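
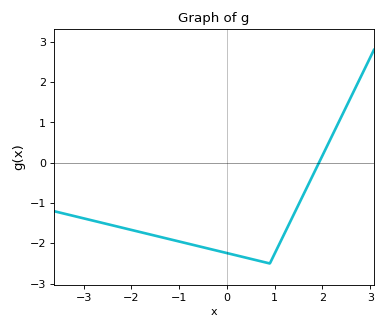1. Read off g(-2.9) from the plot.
-1.4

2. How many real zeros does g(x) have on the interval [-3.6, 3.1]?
1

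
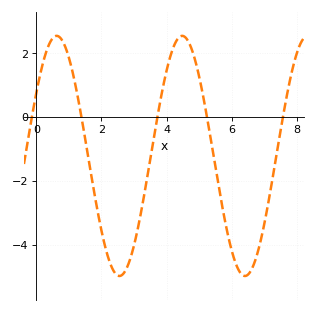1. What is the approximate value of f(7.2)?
-2.2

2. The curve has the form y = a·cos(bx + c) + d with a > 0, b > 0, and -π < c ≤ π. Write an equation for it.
y = 3.76cos(1.6x - 1) - 1.21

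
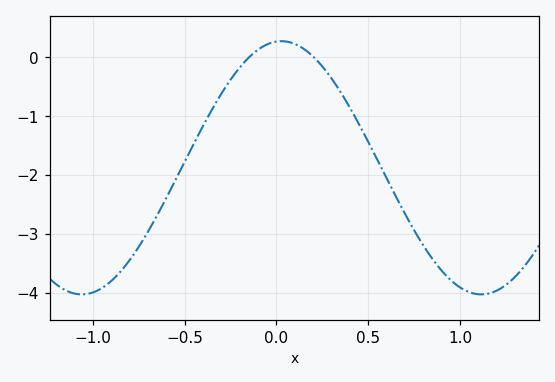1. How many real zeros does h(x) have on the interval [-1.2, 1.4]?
2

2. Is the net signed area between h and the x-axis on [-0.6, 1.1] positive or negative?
negative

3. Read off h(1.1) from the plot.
-4.03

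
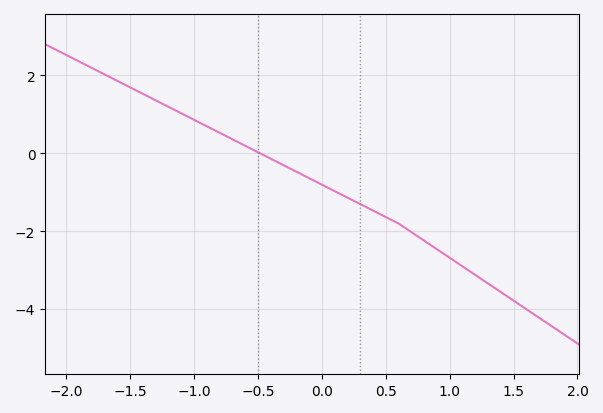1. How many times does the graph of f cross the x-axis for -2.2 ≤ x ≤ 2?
1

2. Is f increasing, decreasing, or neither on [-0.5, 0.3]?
decreasing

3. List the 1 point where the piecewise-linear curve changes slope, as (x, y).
(0.6, -1.8)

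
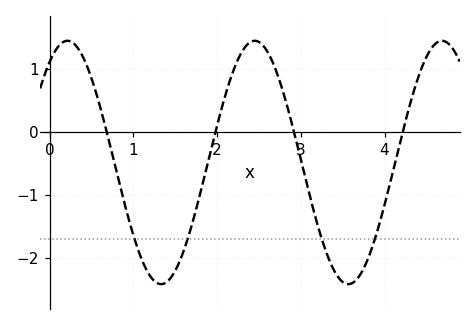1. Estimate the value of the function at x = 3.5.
-2.38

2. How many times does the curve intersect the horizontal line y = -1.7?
4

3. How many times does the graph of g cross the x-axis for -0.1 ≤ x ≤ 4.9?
4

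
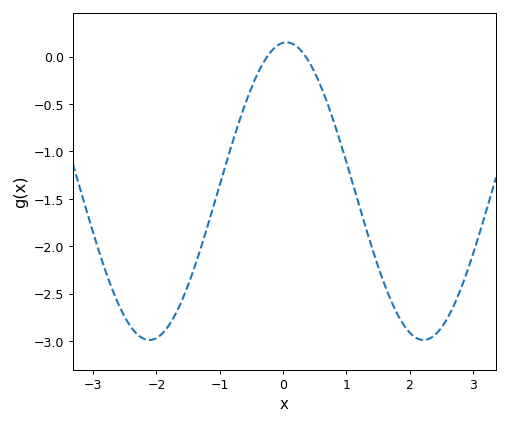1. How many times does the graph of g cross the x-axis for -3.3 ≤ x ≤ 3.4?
2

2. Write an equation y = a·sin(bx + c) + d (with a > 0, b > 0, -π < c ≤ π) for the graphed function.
y = 1.57sin(1.45x + 1.49) - 1.42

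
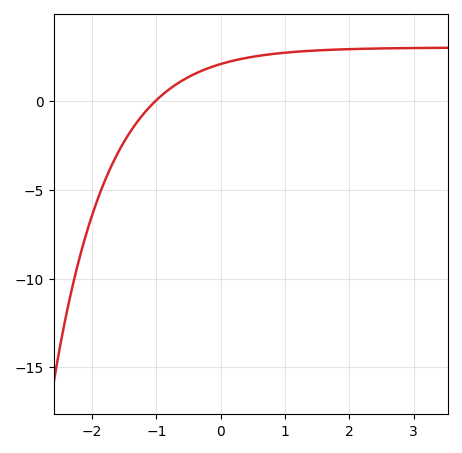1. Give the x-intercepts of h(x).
-1.02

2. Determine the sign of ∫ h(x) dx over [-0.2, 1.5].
positive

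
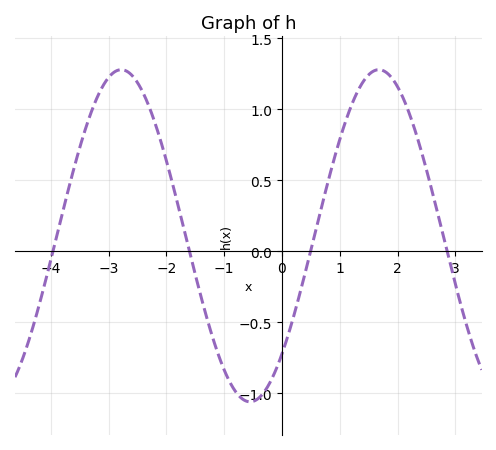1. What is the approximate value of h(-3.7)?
0.45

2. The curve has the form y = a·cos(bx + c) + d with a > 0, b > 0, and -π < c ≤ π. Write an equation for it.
y = 1.17cos(1.4x - 2.4) + 0.11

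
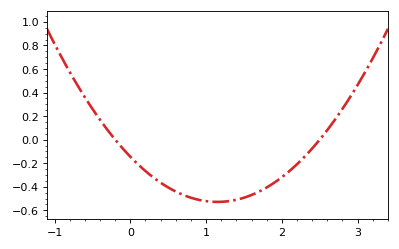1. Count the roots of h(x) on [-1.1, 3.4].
2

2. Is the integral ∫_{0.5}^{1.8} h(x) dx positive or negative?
negative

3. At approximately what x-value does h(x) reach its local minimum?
1.15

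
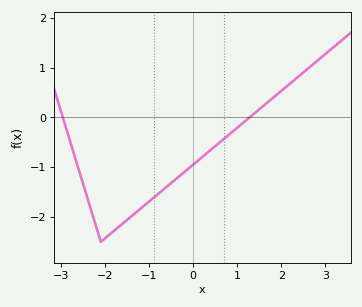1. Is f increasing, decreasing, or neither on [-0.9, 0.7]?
increasing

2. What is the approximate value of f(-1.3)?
-1.9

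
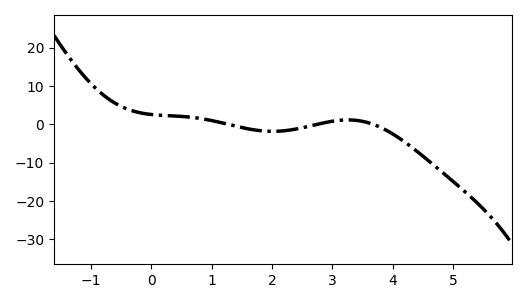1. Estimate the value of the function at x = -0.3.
3.44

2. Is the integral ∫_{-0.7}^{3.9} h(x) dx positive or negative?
positive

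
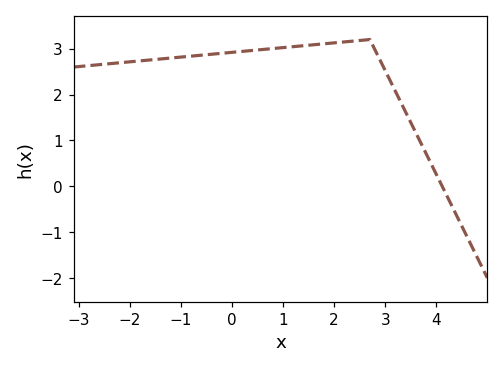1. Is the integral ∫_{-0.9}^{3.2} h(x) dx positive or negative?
positive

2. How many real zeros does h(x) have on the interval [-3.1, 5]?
1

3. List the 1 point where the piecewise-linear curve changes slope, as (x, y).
(2.7, 3.2)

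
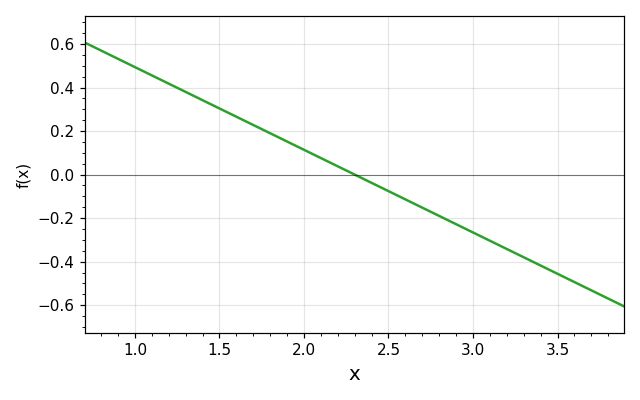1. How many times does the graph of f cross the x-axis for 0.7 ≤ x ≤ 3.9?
1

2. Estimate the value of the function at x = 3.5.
-0.46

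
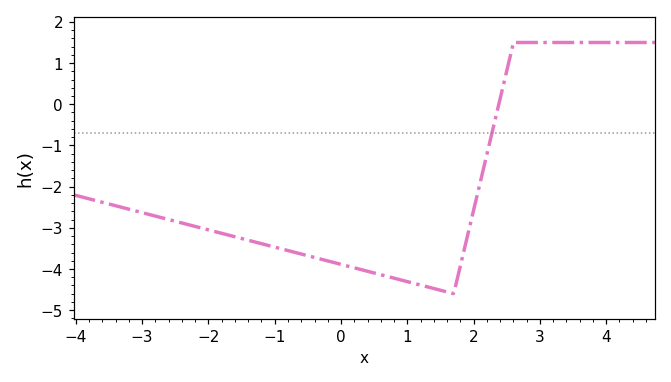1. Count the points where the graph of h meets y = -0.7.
1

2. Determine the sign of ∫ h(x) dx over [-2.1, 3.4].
negative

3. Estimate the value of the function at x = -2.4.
-2.9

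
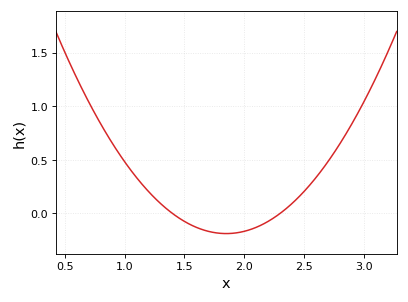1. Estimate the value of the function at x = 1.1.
0.35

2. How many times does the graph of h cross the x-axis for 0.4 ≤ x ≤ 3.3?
2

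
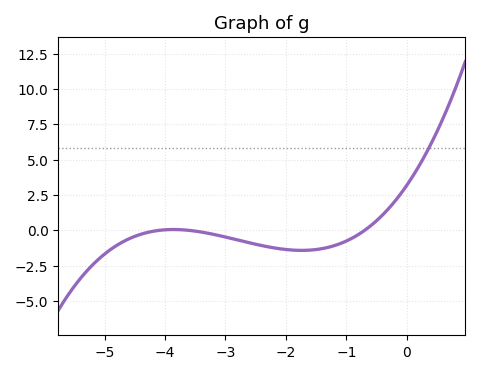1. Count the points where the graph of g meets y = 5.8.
1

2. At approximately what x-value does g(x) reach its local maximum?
-3.86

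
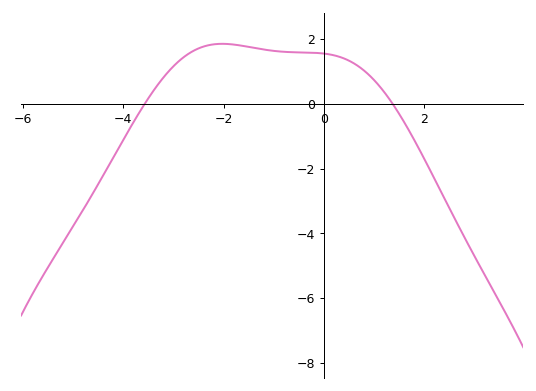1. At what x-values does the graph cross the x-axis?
-3.57, 1.37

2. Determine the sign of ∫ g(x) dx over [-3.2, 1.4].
positive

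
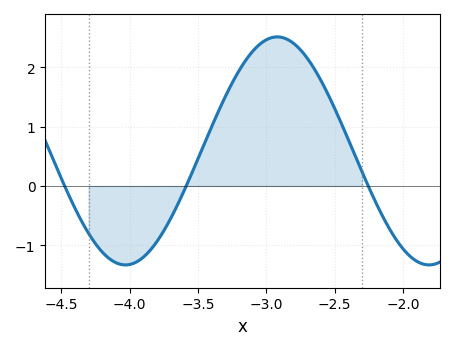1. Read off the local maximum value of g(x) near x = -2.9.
2.5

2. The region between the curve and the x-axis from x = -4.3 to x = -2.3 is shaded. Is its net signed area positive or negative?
positive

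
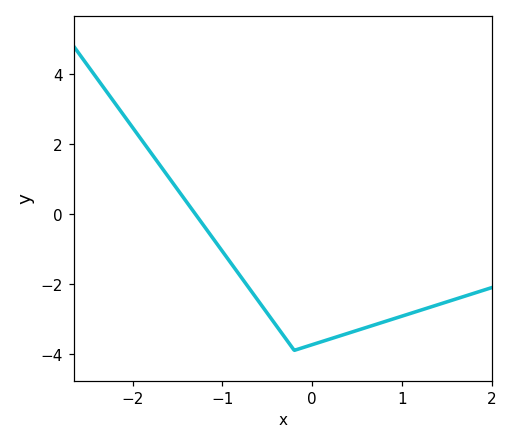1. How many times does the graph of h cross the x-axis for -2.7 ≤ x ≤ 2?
1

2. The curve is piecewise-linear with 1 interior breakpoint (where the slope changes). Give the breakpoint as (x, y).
(-0.2, -3.9)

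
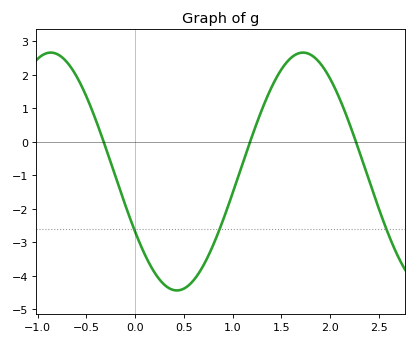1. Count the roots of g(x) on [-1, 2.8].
3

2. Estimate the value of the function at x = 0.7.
-3.69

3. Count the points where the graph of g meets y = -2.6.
3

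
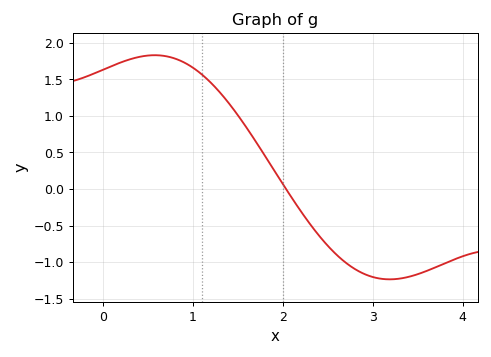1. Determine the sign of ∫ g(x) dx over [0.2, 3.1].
positive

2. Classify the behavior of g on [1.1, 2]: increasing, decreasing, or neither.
decreasing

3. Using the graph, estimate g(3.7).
-1.05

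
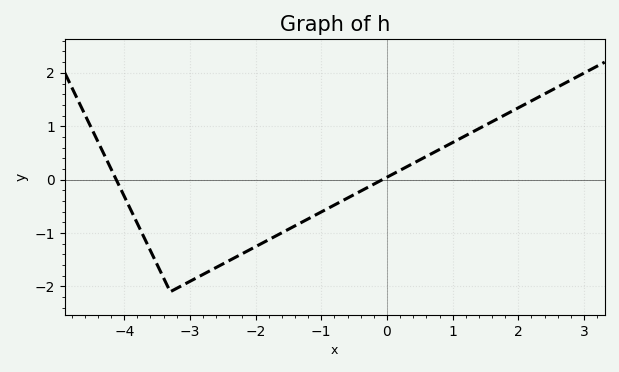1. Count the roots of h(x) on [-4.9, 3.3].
2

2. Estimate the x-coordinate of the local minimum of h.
-3.3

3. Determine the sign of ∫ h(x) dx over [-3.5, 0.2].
negative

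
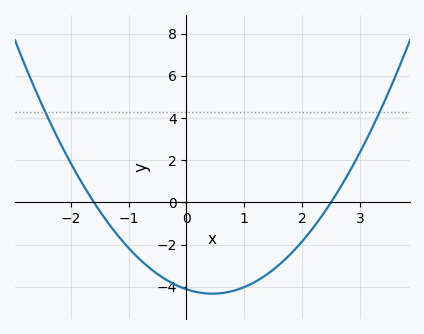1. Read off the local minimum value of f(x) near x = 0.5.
-4.4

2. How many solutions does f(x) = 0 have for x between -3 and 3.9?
2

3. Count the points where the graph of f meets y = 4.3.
2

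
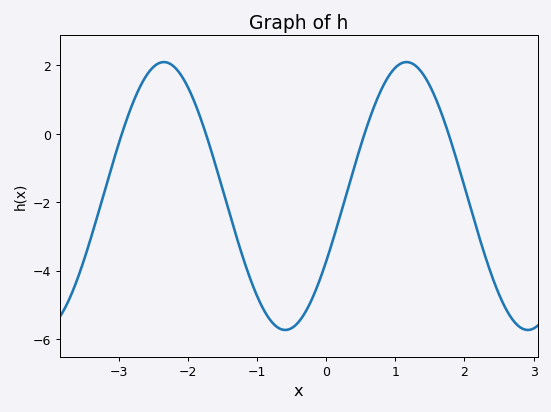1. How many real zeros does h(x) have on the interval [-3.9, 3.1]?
4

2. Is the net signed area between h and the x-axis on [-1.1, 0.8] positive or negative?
negative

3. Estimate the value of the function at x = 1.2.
2.09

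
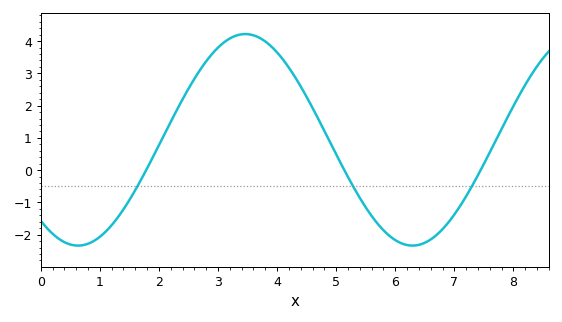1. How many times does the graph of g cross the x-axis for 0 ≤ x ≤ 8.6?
3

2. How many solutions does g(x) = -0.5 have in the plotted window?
3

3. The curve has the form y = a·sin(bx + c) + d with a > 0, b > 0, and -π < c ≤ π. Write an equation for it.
y = 3.28sin(1.11x - 2.27) + 0.94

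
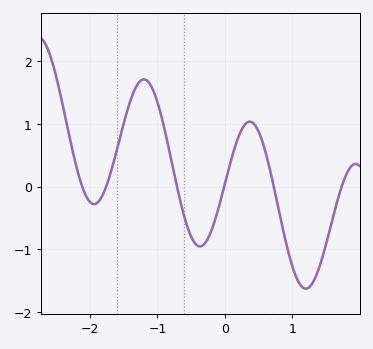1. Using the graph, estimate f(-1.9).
-0.263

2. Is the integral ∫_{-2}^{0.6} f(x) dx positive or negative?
positive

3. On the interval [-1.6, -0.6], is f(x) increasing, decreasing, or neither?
neither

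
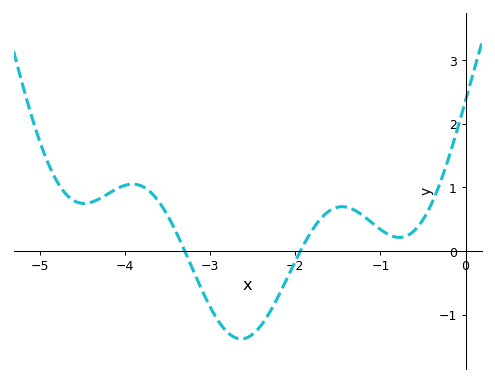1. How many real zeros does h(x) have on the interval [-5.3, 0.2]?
2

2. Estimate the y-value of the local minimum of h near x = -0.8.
0.215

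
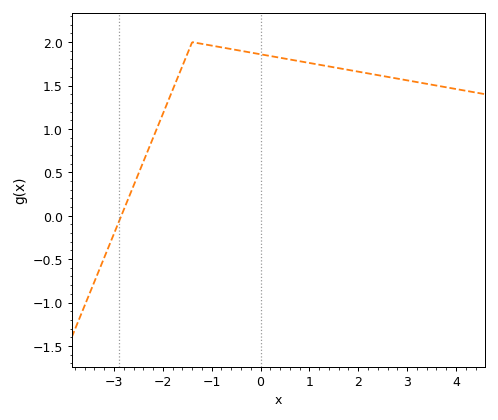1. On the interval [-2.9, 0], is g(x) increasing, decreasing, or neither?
neither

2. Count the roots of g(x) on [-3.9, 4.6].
1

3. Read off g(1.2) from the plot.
1.74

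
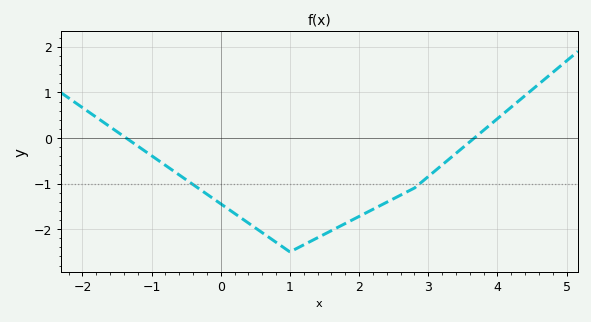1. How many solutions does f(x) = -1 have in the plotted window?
2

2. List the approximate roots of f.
-1.4, 3.7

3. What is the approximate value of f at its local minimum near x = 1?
-2.5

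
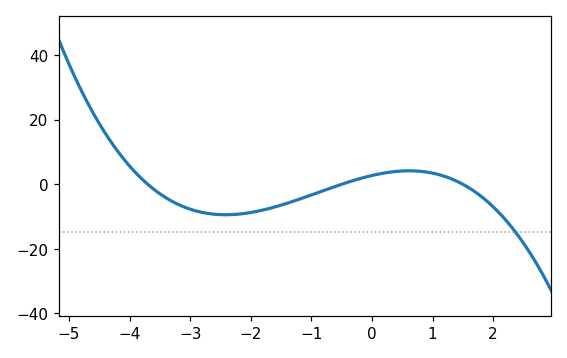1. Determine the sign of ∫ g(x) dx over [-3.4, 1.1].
negative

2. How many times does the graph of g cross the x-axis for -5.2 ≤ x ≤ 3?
3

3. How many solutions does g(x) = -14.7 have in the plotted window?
1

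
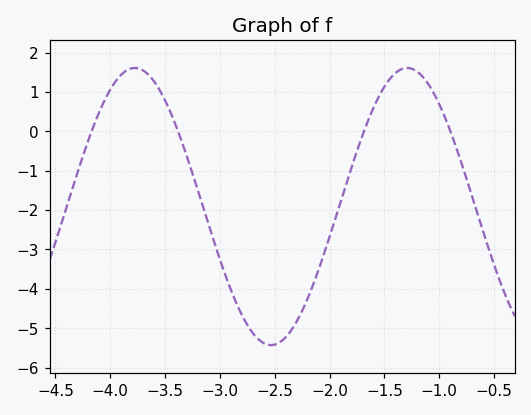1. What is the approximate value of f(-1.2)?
1.51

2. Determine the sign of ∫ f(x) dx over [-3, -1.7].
negative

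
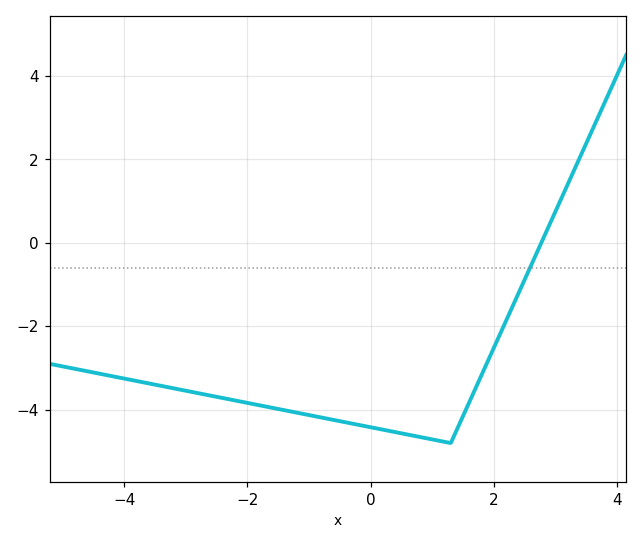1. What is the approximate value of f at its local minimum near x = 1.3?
-4.8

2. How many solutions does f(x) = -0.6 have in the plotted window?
1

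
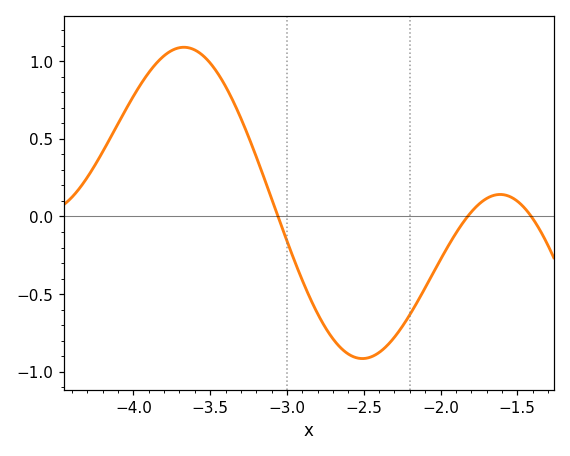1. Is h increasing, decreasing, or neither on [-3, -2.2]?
neither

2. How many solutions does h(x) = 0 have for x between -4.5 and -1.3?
3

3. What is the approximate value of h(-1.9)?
-0.1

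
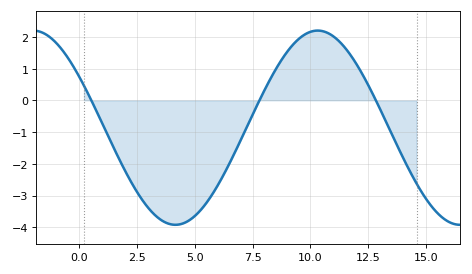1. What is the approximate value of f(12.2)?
0.898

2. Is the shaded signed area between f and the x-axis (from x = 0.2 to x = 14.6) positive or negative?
negative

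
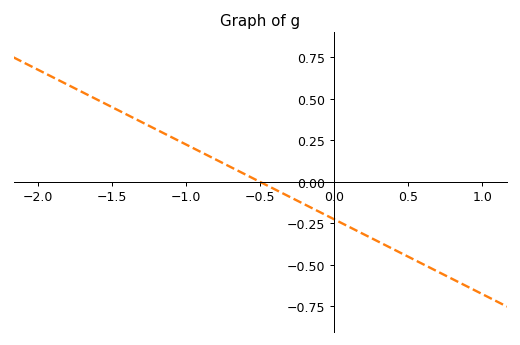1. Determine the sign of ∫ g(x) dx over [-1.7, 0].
positive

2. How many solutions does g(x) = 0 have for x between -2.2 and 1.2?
1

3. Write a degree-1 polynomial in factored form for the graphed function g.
y = -0.45(x + 0.5)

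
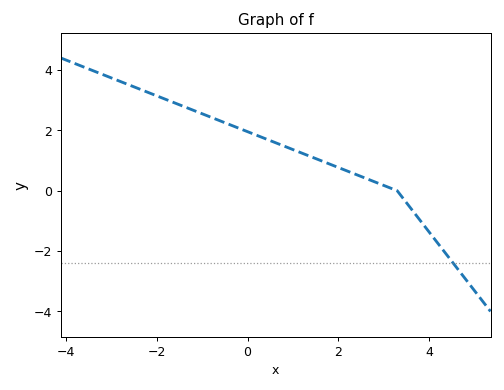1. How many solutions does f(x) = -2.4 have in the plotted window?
1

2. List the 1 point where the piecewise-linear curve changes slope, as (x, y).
(3.3, 0)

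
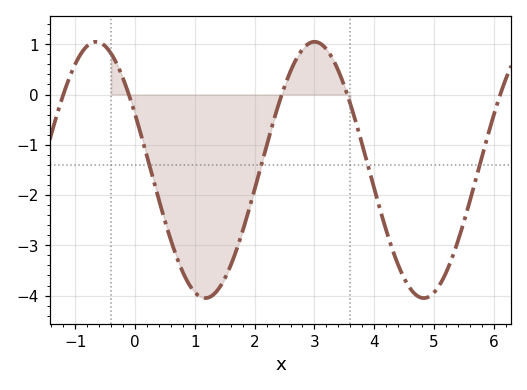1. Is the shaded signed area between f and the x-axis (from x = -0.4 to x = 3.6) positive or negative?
negative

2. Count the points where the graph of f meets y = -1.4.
4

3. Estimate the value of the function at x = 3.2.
0.903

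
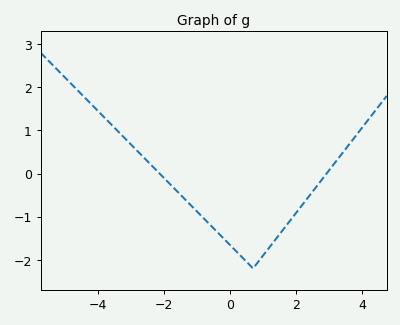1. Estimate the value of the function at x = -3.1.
0.7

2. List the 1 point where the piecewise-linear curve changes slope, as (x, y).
(0.7, -2.2)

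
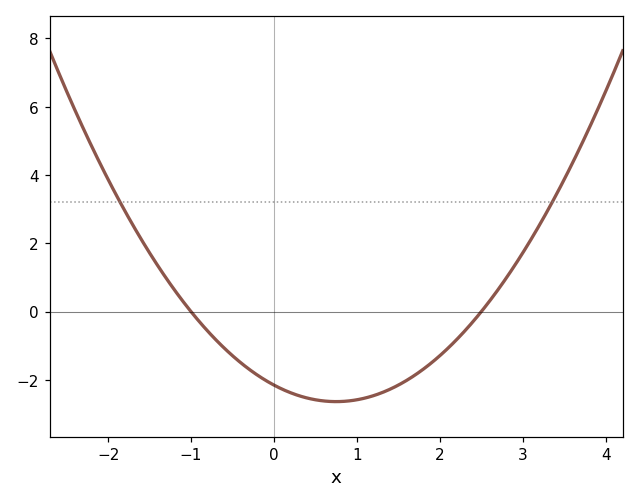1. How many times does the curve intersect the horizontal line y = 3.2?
2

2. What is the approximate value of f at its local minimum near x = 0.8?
-2.6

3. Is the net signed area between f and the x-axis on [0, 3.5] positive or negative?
negative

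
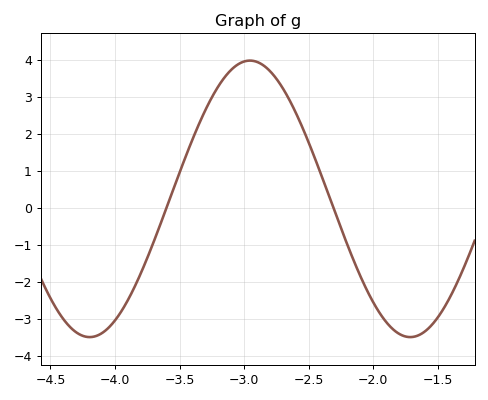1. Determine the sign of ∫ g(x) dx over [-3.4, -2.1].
positive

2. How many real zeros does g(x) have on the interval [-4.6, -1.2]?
2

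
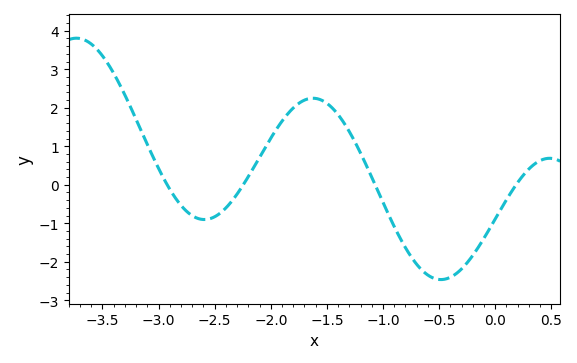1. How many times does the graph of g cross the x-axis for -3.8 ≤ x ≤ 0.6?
4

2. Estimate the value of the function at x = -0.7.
-2.07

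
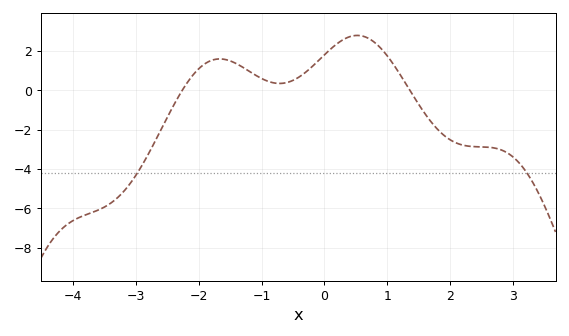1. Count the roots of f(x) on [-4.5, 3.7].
2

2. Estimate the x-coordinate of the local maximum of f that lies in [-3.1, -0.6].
-1.66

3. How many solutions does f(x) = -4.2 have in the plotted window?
2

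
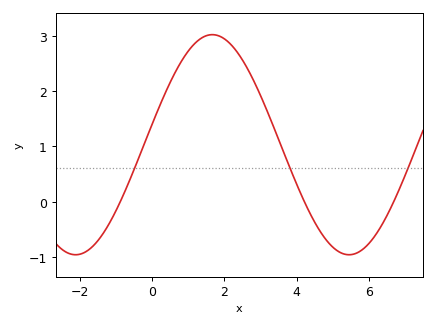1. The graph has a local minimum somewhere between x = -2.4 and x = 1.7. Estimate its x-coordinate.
-2.12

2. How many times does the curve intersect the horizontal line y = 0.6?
3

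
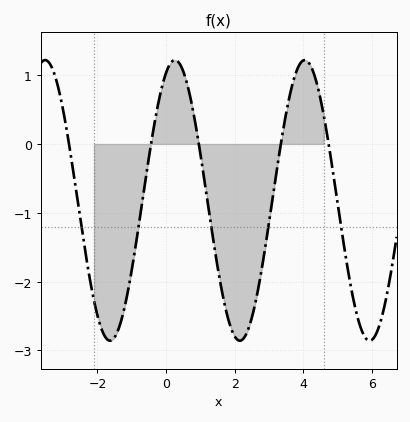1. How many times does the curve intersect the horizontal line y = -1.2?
5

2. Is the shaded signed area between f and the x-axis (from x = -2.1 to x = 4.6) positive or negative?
negative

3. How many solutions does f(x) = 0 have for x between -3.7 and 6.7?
5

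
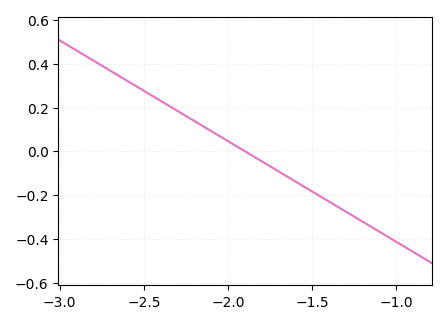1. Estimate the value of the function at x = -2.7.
0.36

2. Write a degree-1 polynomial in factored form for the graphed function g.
y = -0.46(x + 1.9)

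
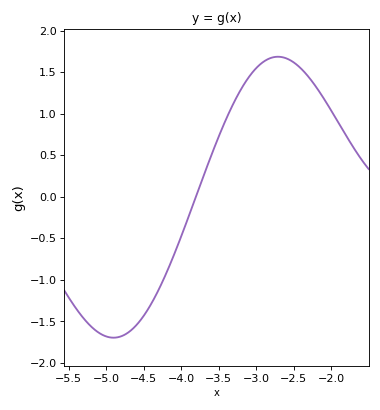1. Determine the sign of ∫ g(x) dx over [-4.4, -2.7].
positive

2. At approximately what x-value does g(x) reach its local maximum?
-2.7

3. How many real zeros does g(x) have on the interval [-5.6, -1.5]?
1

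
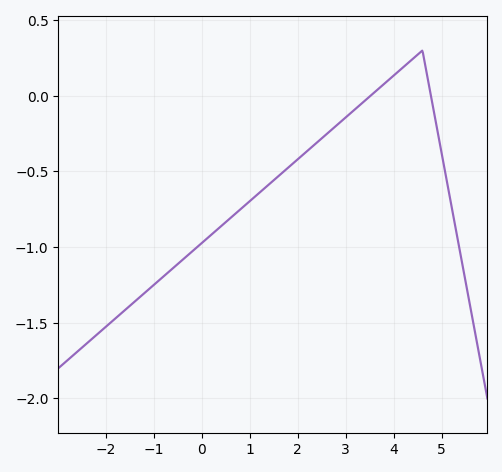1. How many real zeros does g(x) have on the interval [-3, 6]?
2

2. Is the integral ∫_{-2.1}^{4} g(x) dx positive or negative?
negative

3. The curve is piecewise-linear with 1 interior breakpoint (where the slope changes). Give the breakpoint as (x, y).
(4.6, 0.3)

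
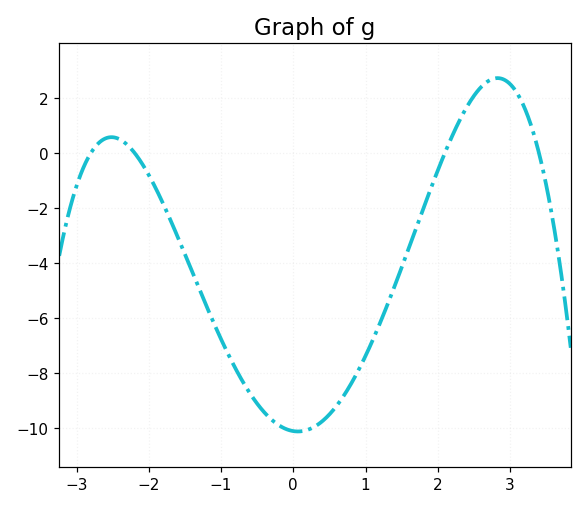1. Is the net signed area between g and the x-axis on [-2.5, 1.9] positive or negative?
negative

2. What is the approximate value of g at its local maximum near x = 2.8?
2.71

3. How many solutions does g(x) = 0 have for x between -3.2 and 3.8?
4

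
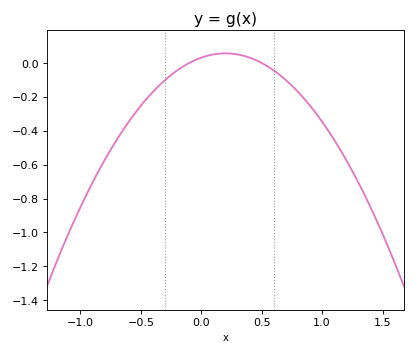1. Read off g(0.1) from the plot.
0.06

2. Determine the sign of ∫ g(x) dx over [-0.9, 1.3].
negative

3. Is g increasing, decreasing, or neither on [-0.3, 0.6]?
neither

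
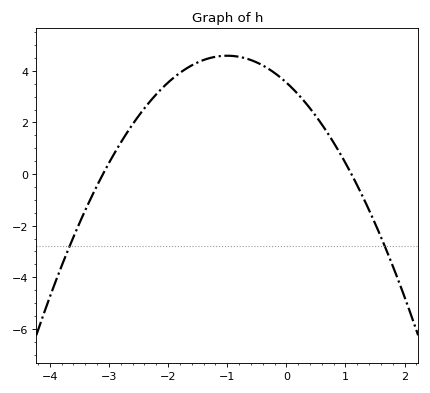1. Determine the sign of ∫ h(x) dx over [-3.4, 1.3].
positive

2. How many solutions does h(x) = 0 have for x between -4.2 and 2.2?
2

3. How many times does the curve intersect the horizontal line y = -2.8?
2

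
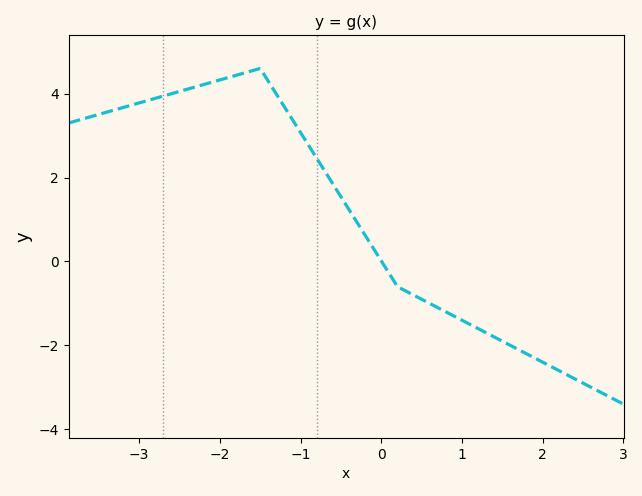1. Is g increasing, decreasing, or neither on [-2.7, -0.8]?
neither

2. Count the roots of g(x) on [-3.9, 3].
1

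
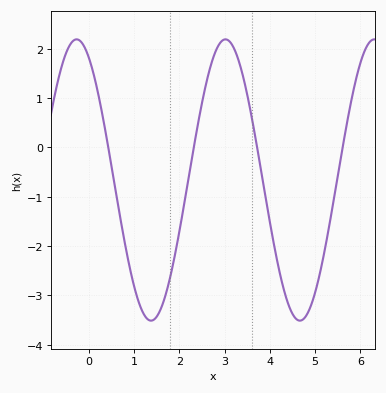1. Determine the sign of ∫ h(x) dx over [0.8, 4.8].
negative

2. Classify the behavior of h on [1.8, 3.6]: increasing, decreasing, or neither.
neither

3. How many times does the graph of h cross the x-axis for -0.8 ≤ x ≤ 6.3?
4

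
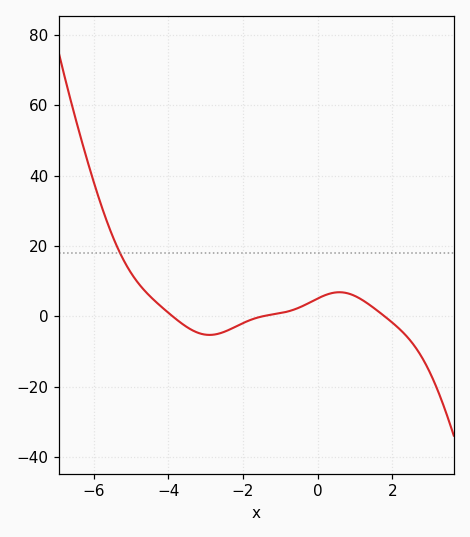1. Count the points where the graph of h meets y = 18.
1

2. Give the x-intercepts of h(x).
-3.8, -1.4, 1.8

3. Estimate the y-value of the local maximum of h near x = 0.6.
6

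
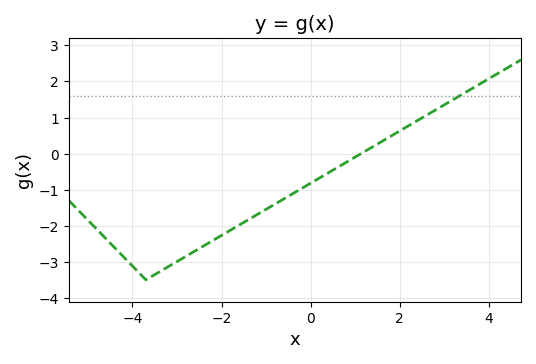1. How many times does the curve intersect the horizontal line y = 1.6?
1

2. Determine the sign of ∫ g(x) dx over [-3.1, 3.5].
negative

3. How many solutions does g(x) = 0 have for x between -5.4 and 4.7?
1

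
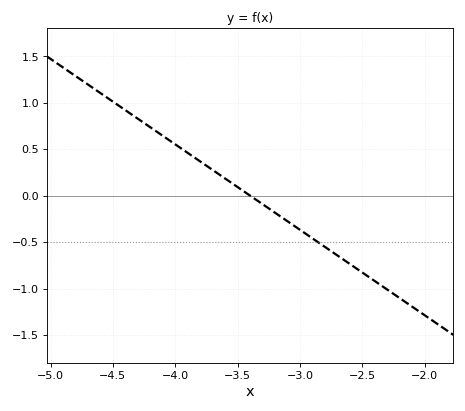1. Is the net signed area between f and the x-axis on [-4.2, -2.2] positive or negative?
negative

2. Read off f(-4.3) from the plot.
0.828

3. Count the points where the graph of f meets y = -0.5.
1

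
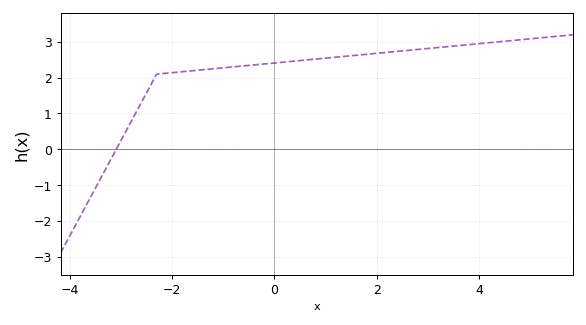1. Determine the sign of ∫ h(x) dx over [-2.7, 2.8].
positive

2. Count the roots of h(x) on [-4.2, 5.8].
1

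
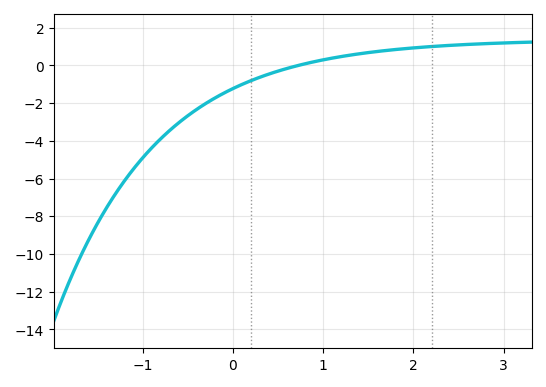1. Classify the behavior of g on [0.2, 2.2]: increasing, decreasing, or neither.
increasing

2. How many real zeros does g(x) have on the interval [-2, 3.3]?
1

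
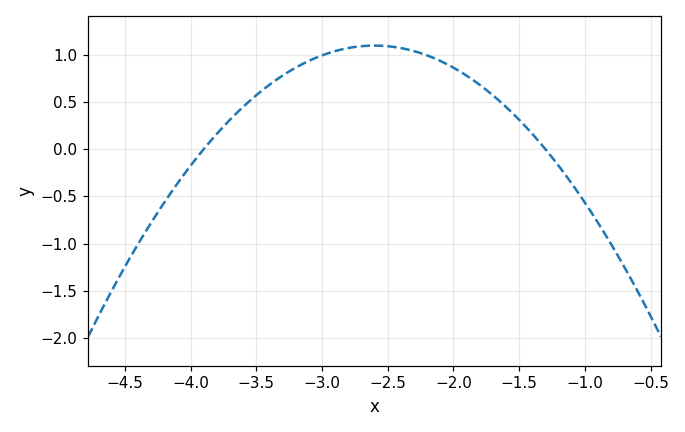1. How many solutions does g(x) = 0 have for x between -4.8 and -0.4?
2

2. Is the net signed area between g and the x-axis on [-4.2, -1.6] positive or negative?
positive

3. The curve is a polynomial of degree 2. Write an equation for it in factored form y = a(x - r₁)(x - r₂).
y = -0.65(x + 3.9)(x + 1.3)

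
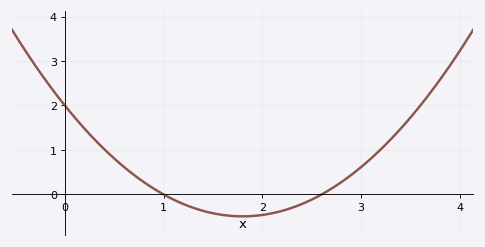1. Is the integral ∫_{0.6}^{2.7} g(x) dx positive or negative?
negative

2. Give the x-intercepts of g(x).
1, 2.6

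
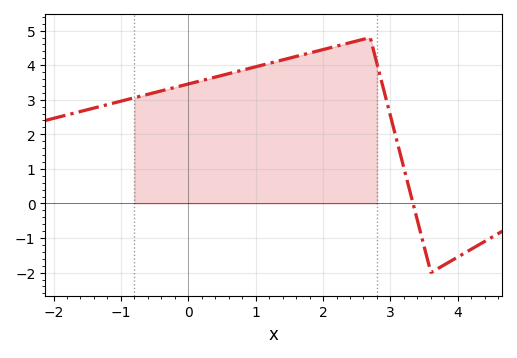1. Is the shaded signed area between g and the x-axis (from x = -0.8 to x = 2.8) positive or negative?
positive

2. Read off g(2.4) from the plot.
4.7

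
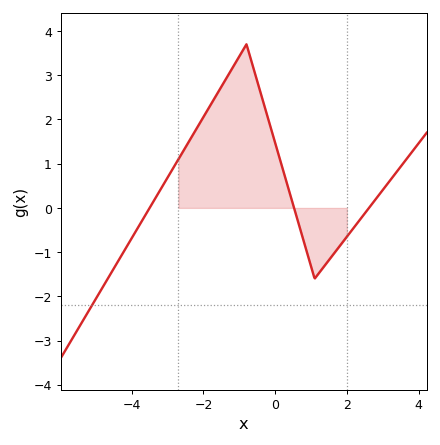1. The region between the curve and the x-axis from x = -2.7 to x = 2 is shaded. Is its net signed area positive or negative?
positive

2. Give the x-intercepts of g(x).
-3.5, 0.526, 2.62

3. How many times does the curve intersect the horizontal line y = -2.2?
1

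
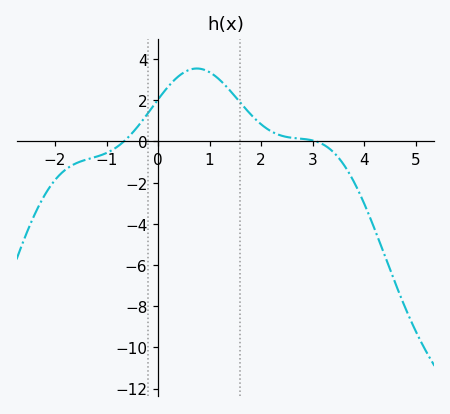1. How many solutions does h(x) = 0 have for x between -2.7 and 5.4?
2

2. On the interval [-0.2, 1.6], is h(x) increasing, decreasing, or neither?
neither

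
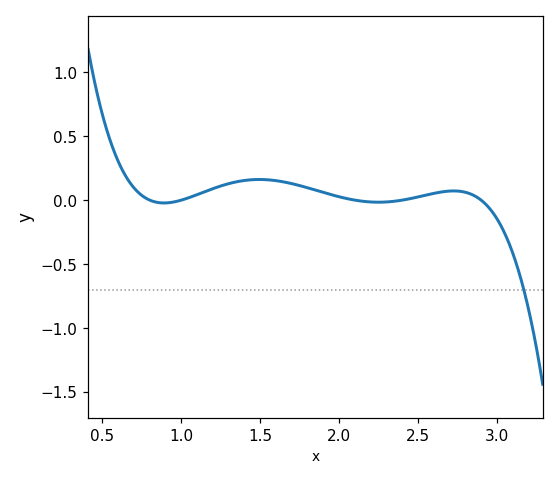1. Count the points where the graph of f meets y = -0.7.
1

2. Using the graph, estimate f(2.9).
0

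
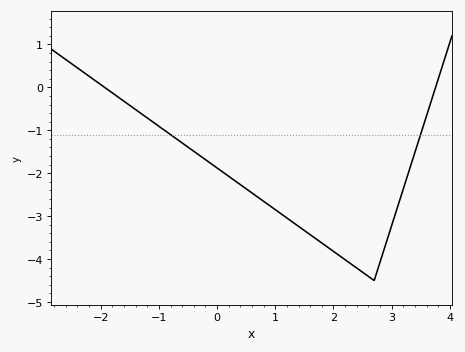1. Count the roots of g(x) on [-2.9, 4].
2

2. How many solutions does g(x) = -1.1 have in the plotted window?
2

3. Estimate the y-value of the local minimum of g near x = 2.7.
-4.5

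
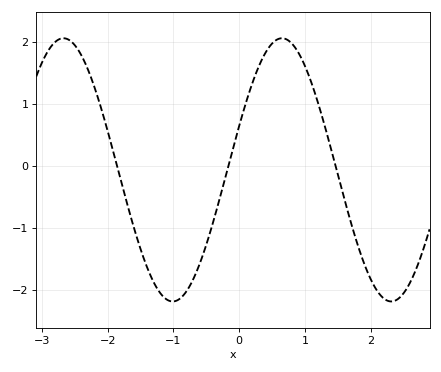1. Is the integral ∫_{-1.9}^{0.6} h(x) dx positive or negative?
negative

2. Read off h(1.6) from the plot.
-0.5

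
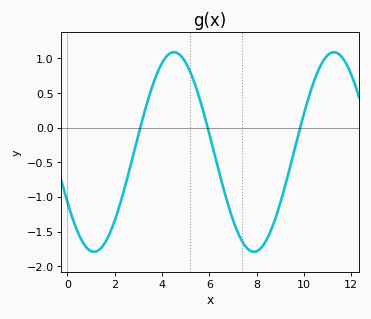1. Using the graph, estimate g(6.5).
-0.752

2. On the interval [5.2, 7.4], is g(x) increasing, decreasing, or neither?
decreasing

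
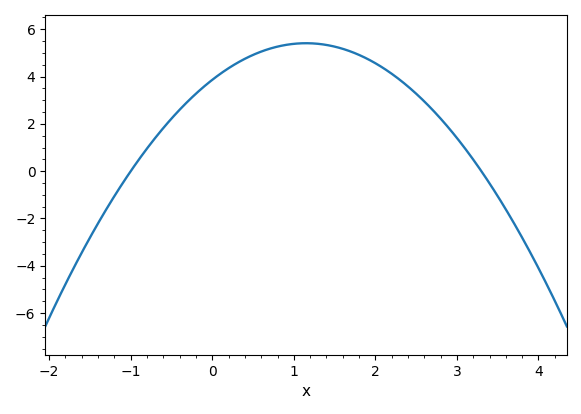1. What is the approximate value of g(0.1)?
4.2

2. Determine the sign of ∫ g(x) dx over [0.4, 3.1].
positive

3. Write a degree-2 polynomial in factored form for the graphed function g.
y = -1.17(x + 1)(x - 3.3)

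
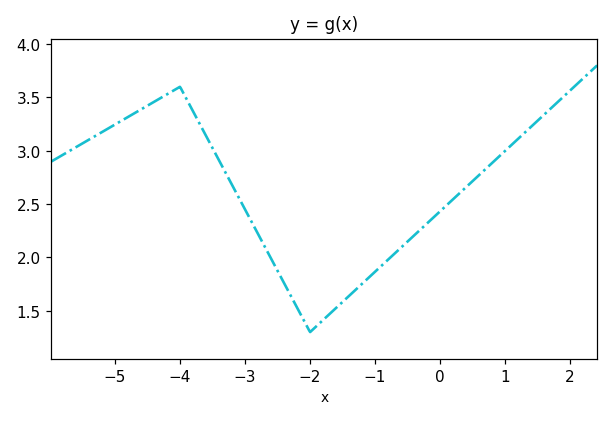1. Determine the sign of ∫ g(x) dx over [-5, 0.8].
positive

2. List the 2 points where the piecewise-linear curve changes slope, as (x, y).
(-4, 3.6); (-2, 1.3)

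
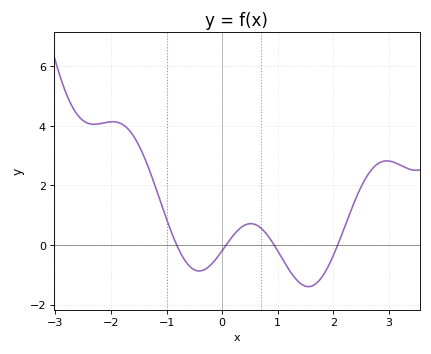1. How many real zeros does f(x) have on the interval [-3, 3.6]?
4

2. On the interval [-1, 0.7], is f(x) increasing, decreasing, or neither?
neither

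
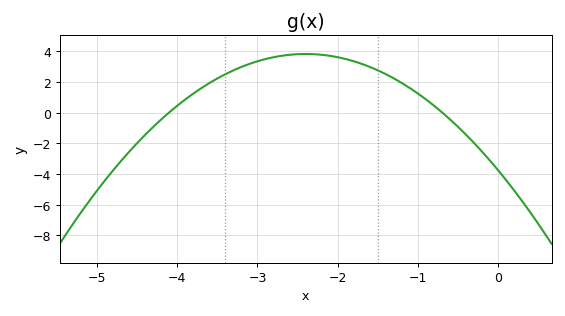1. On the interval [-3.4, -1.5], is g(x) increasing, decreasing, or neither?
neither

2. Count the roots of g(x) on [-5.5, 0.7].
2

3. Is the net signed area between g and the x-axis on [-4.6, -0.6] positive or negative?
positive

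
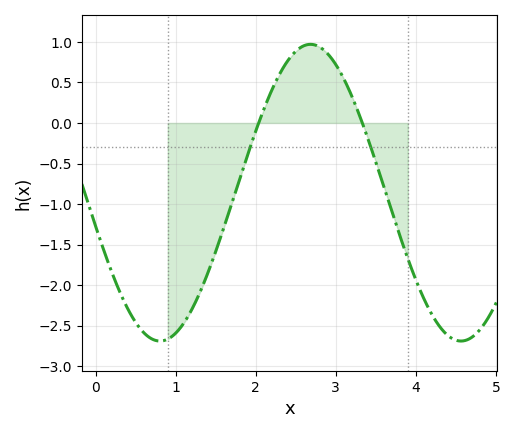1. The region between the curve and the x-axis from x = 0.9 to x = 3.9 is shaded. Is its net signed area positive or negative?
negative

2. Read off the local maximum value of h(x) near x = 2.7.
0.97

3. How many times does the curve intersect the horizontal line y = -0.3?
2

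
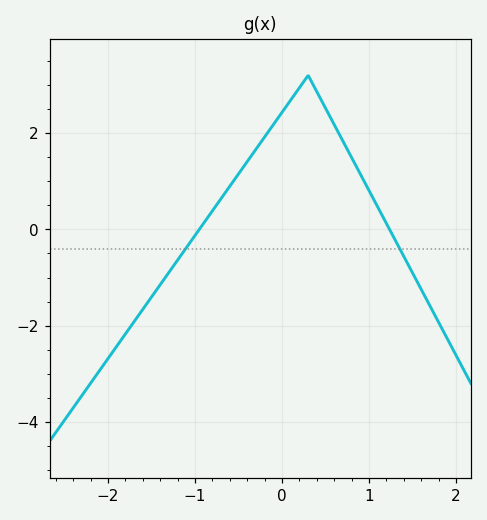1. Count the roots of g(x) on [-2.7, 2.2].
2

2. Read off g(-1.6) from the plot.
-1.6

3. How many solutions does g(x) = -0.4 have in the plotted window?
2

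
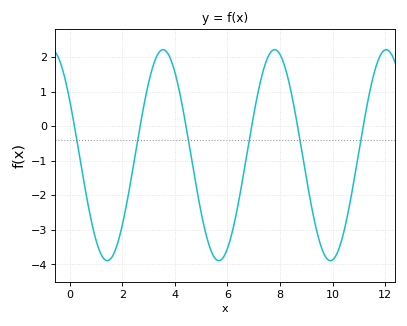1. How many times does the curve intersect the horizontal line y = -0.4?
6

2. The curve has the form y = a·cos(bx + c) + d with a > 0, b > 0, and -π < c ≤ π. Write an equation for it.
y = 3.05cos(1.48x + 1.03) - 0.84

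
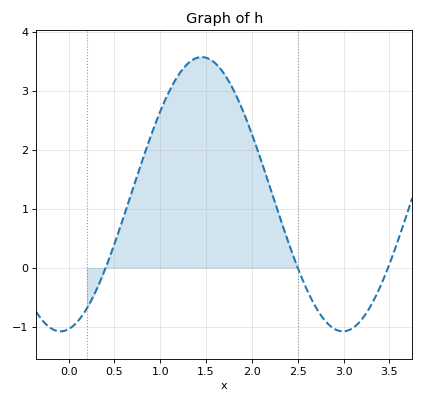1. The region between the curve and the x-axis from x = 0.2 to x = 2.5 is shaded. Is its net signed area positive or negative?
positive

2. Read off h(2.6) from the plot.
-0.375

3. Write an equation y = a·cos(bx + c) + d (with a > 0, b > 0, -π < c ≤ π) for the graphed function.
y = 2.33cos(2.04x - 2.96) + 1.25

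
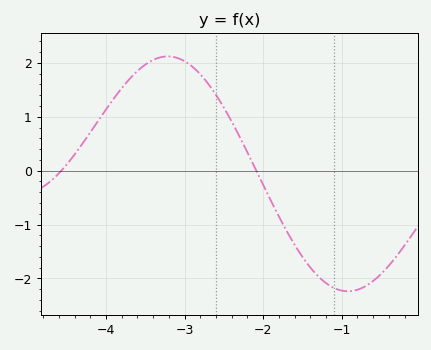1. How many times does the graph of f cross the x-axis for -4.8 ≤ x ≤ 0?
2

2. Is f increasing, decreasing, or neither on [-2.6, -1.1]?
decreasing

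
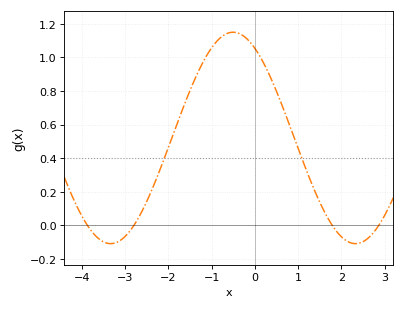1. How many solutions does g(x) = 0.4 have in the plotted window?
2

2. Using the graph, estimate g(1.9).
-0.041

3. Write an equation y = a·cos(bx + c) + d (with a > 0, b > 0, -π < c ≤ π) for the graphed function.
y = 0.63cos(1.11x + 0.562) + 0.52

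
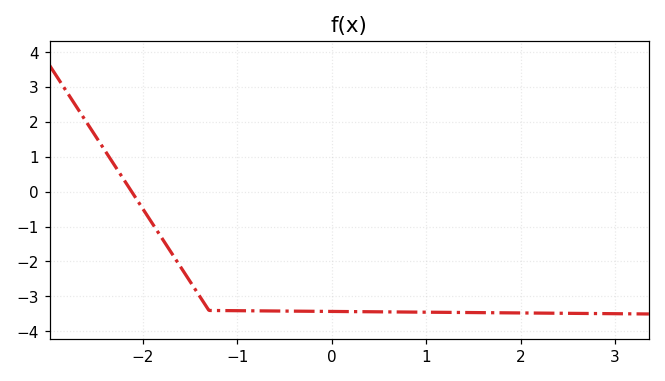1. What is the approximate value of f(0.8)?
-3.45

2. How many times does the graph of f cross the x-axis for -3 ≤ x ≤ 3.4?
1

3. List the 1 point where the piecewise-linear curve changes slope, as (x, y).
(-1.3, -3.4)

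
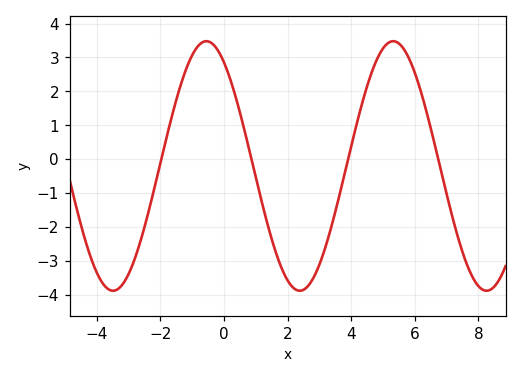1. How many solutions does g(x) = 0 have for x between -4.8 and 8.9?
4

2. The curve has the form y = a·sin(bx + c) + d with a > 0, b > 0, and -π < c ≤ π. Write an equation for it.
y = 3.68sin(1.07x + 2.16) - 0.2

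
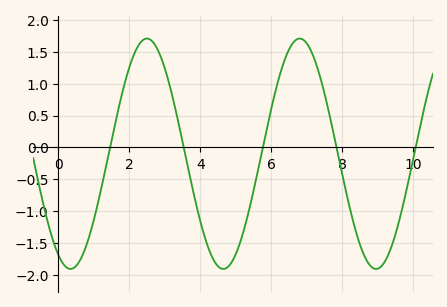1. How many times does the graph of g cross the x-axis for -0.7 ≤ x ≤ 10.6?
5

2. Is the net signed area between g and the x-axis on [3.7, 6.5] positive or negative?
negative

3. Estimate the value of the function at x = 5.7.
-0.15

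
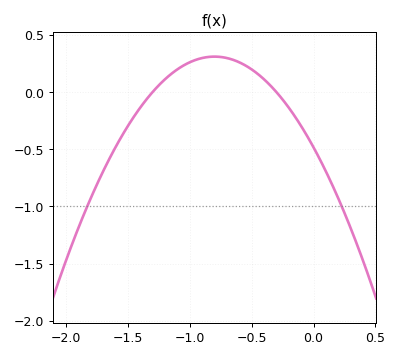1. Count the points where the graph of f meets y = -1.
2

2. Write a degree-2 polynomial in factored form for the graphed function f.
y = -1.24(x + 1.3)(x + 0.3)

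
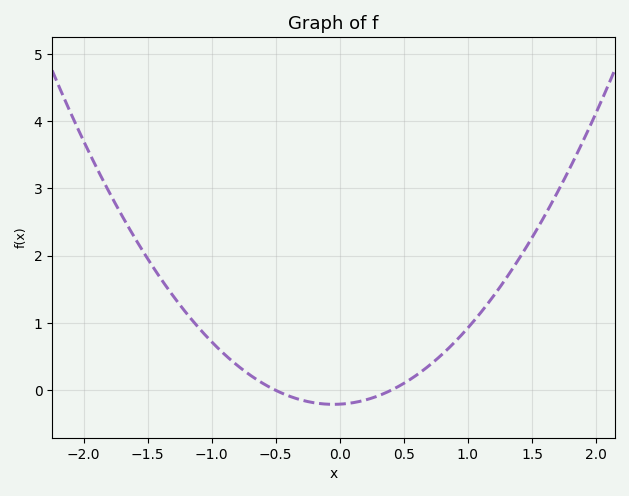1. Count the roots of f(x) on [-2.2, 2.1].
2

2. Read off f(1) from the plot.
0.9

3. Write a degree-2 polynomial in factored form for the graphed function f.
y = 1.03(x + 0.5)(x - 0.4)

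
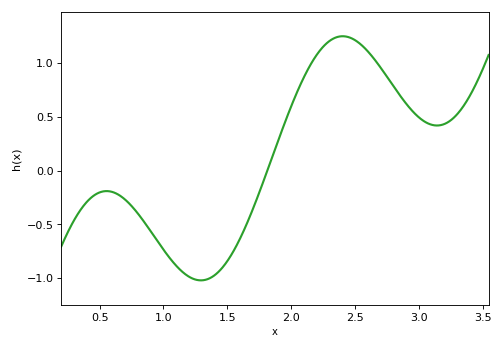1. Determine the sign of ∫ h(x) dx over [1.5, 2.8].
positive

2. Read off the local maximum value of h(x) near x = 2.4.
1.25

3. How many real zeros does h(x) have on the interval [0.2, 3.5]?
1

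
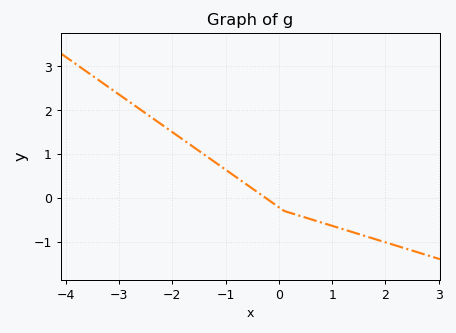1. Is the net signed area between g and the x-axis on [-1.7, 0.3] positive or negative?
positive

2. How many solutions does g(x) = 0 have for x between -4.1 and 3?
1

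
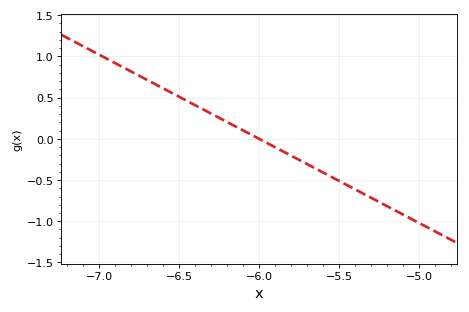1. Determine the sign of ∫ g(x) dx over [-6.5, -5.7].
positive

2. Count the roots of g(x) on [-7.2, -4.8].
1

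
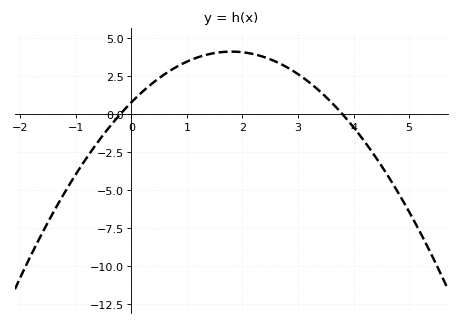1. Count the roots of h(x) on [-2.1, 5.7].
2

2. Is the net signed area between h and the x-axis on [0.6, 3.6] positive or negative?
positive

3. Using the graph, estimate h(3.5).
1.2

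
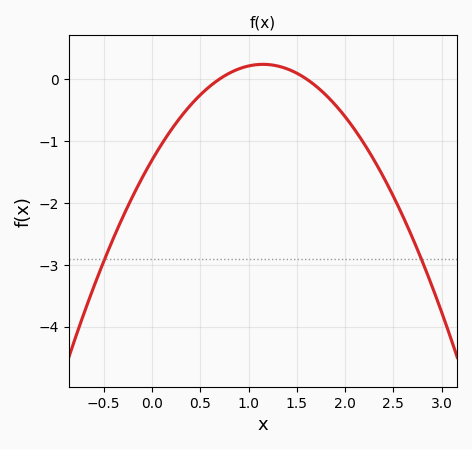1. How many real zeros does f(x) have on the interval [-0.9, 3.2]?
2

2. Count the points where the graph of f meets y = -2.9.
2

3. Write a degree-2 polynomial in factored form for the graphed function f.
y = -1.17(x - 0.7)(x - 1.6)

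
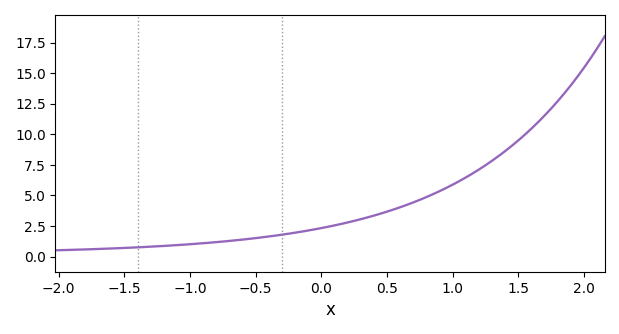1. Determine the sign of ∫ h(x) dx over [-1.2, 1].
positive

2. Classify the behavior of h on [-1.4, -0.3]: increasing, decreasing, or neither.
increasing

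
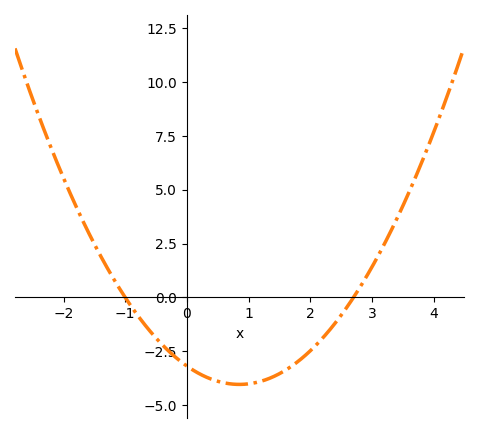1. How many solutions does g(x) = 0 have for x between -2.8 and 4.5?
2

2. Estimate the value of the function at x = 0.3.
-3.68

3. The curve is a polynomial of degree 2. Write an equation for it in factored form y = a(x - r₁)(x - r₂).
y = 1.18(x + 1)(x - 2.7)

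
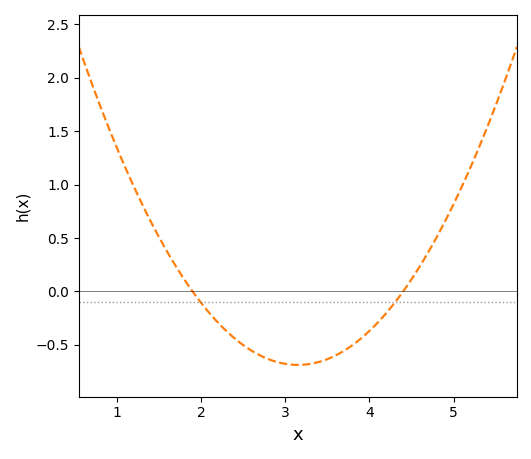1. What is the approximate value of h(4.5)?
0.1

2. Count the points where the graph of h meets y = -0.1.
2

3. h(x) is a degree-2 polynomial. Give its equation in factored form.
y = 0.44(x - 1.9)(x - 4.4)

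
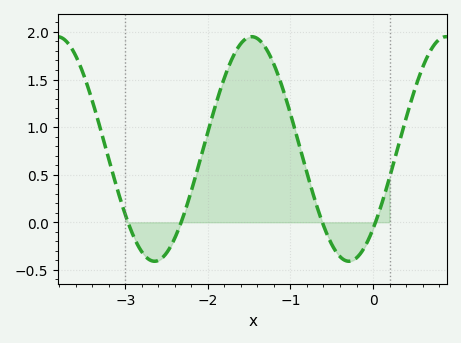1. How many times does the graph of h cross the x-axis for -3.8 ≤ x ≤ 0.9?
4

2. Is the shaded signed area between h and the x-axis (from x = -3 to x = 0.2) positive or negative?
positive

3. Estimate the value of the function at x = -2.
0.95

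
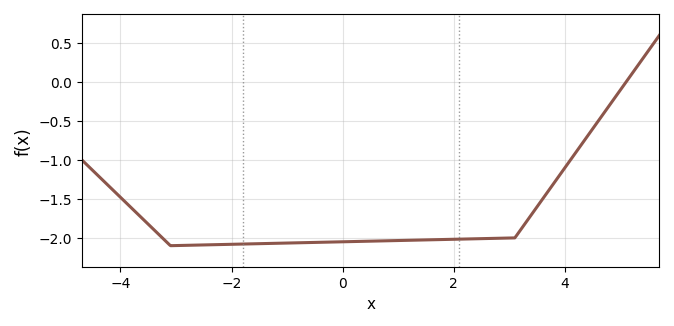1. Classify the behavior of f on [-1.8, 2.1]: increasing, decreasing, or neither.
increasing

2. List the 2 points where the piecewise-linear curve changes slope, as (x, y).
(-3.1, -2.1); (3.1, -2)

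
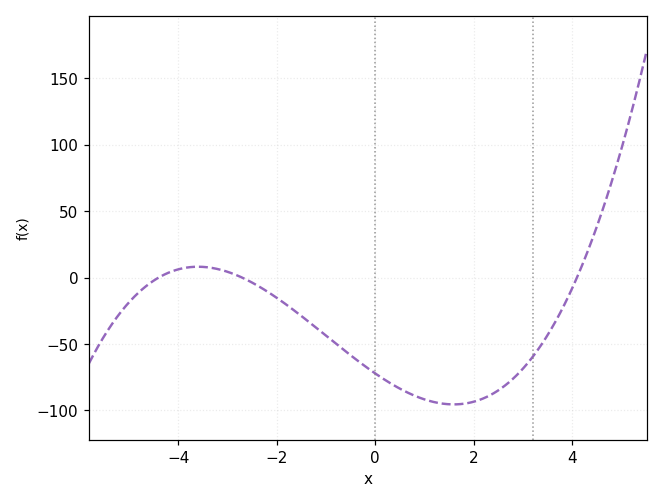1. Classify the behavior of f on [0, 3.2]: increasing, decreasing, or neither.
neither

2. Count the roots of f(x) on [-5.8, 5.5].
3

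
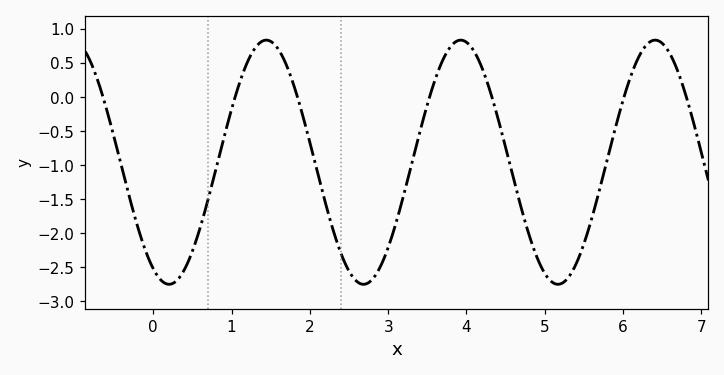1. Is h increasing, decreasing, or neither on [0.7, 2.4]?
neither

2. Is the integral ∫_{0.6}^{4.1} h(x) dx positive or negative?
negative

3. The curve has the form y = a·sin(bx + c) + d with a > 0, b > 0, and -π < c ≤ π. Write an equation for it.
y = 1.79sin(2.53x - 2.08) - 0.96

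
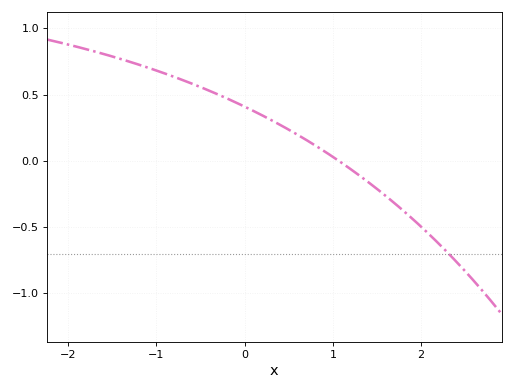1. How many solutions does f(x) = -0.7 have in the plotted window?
1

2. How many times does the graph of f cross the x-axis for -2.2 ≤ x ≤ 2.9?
1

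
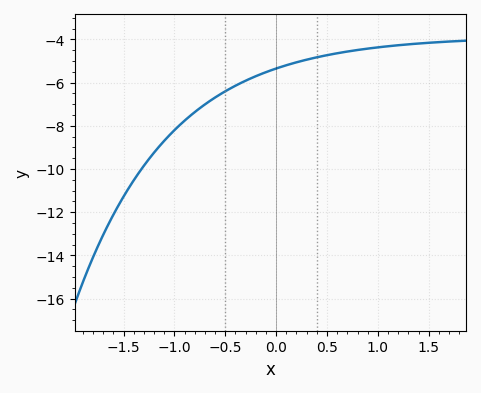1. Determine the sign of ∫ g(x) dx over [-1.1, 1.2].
negative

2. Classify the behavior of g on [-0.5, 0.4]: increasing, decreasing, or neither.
increasing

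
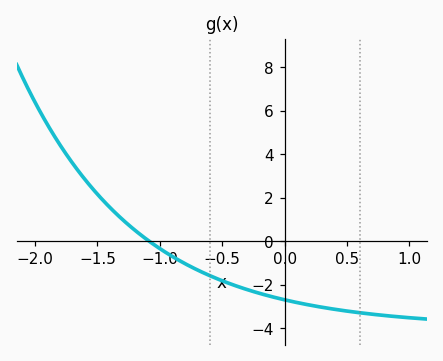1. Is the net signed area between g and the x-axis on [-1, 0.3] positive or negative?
negative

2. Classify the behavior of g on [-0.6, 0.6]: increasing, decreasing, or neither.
decreasing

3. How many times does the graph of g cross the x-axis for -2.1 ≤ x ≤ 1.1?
1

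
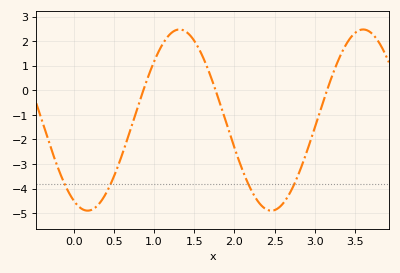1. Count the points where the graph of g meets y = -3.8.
4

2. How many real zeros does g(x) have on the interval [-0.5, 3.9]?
3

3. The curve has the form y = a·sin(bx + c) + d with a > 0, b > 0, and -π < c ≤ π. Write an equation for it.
y = 3.69sin(2.8x - 2) - 1.21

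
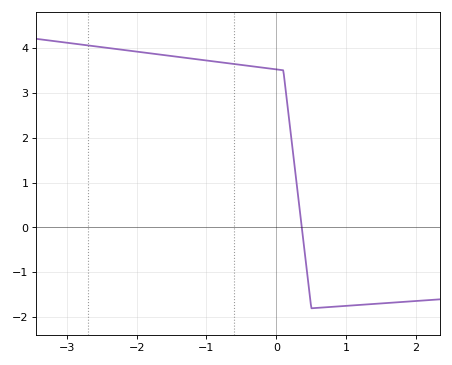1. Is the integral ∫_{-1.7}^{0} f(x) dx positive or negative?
positive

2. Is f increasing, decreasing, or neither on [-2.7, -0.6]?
decreasing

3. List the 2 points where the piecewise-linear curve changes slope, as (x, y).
(0.1, 3.5); (0.5, -1.8)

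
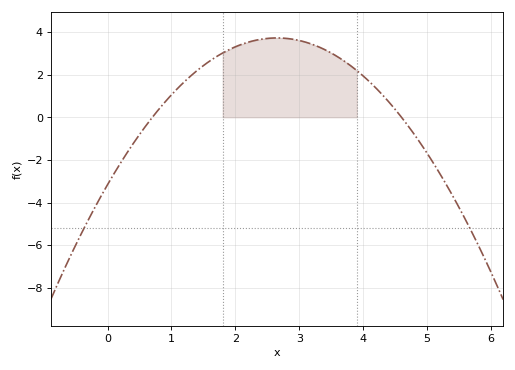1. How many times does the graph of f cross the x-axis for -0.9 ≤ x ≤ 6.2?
2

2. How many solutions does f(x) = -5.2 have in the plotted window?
2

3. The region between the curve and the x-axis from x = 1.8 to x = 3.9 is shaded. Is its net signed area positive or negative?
positive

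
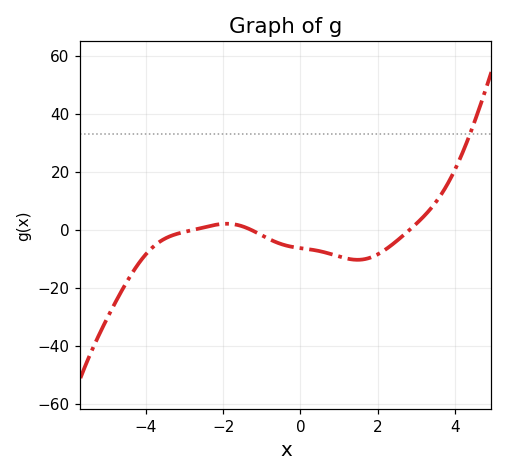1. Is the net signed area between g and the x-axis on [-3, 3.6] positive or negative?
negative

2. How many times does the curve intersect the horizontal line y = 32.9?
1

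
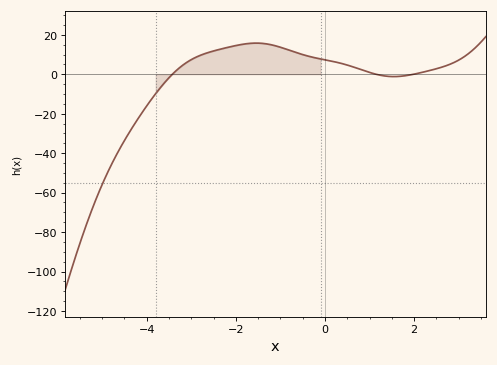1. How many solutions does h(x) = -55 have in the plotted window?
1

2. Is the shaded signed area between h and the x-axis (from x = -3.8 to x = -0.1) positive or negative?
positive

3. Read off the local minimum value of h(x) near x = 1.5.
-1.16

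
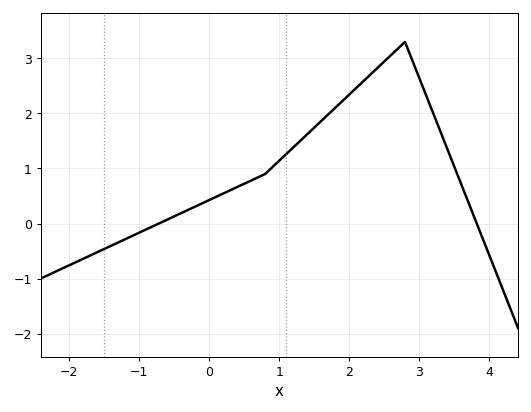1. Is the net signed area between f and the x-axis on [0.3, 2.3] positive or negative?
positive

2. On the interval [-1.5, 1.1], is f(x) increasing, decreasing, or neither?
increasing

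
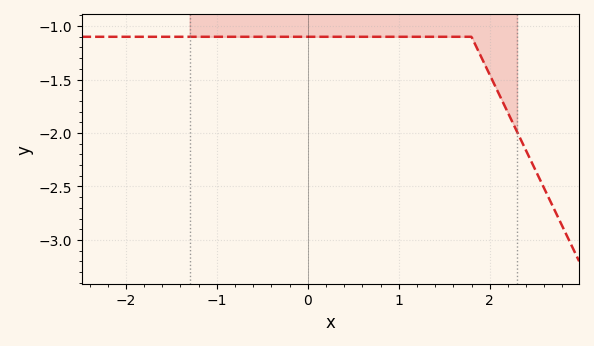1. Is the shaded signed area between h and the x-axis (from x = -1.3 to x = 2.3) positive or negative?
negative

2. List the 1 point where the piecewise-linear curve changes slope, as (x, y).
(1.8, -1.1)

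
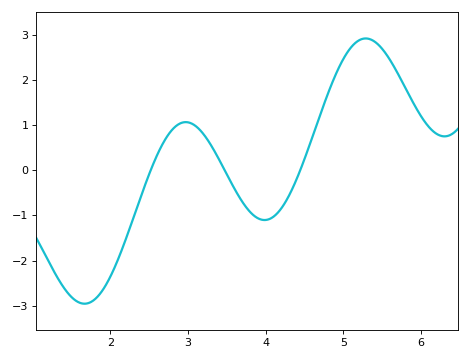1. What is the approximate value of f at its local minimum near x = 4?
-1.1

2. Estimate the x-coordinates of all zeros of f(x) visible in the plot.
2.5, 3.5, 4.4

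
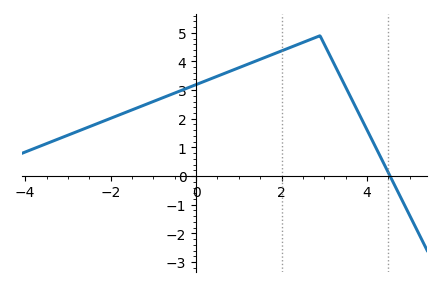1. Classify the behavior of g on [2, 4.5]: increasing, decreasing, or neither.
neither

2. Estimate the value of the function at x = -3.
1.43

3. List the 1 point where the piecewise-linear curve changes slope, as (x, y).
(2.9, 4.9)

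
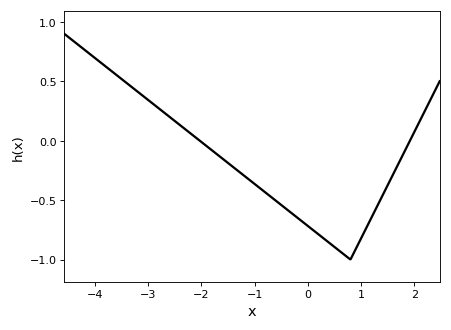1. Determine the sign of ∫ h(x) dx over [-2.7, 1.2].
negative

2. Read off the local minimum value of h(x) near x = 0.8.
-1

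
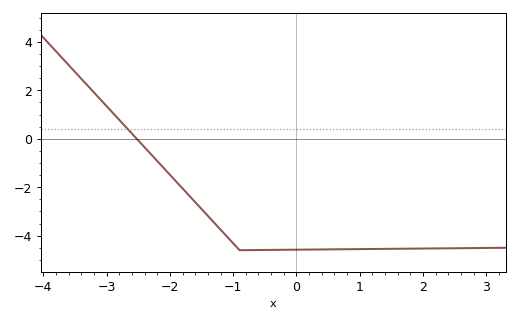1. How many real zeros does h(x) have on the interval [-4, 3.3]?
1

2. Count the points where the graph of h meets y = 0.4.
1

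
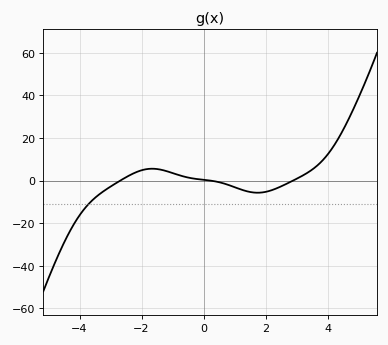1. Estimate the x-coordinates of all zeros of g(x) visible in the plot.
-2.69, 0.24, 2.88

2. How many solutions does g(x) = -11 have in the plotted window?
1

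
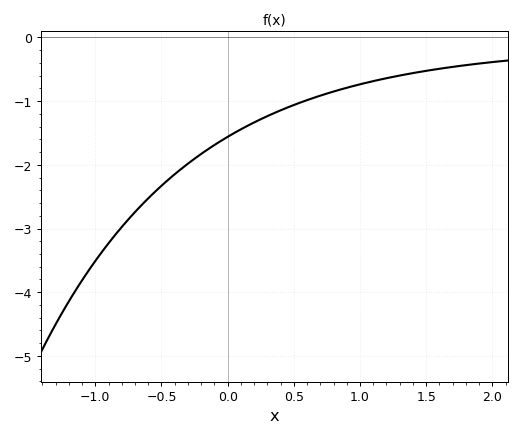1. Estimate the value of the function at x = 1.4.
-0.6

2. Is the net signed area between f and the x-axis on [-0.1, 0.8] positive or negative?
negative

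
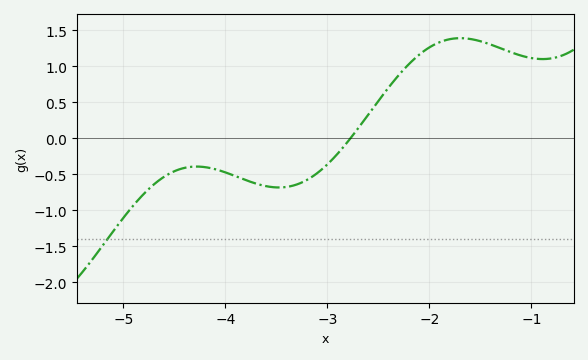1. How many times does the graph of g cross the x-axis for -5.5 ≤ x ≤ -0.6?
1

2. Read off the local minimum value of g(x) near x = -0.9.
1.1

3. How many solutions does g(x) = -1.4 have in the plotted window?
1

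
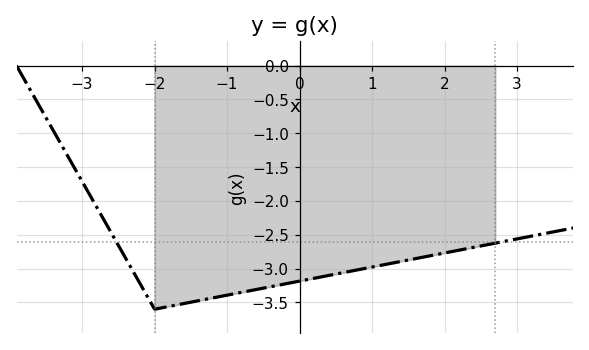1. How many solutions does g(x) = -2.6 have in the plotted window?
2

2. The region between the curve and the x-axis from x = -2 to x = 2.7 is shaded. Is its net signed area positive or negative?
negative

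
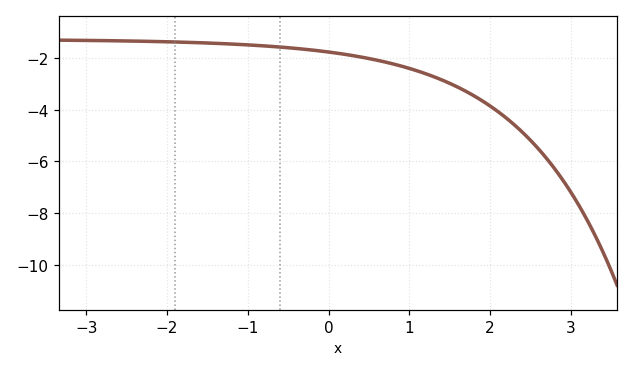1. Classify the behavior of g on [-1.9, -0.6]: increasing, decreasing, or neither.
decreasing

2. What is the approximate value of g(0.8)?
-2.2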